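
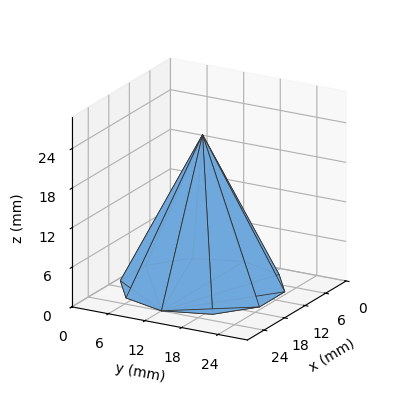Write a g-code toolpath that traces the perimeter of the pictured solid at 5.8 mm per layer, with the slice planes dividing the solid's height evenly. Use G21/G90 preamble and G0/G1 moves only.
Reading the render: the shape is a regular 10-sided pyramid, base circumscribed radius ≈ 12 mm, apex at z ≈ 23 mm (dimensions read to the nearest mm from the axis ticks). For the g-code, the solid's height is divided into equal slices at the stated Δz and each level perimeter traced with G1 moves after a G0 lift.

; perimeter-only toolpath
G21 ; units = mm
G90 ; absolute positioning
G28 ; home
; layer 1
G0 Z5.8
G0 X21.0 Y12.0
G1 X19.3 Y17.3
G1 X14.8 Y20.5
G1 X9.2 Y20.5
G1 X4.7 Y17.3
G1 X3.0 Y12.0
G1 X4.7 Y6.7
G1 X9.2 Y3.5
G1 X14.8 Y3.5
G1 X19.3 Y6.7
G1 X21.0 Y12.0
; layer 2
G0 Z11.5
G0 X18.0 Y12.0
G1 X16.9 Y15.6
G1 X13.8 Y17.7
G1 X10.2 Y17.7
G1 X7.2 Y15.6
G1 X6.0 Y12.0
G1 X7.2 Y8.4
G1 X10.2 Y6.3
G1 X13.8 Y6.3
G1 X16.9 Y8.4
G1 X18.0 Y12.0
; layer 3
G0 Z17.2
G0 X15.0 Y12.0
G1 X14.4 Y13.8
G1 X12.9 Y14.8
G1 X11.1 Y14.8
G1 X9.6 Y13.8
G1 X9.0 Y12.0
G1 X9.6 Y10.2
G1 X11.1 Y9.2
G1 X12.9 Y9.2
G1 X14.4 Y10.2
G1 X15.0 Y12.0
M2 ; end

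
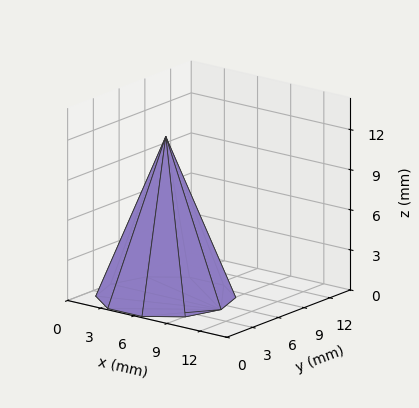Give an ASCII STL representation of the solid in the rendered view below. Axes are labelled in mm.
Reading the render: the shape is a regular 10-sided pyramid, base circumscribed radius ≈ 5 mm, apex at z ≈ 12 mm (dimensions read to the nearest mm from the axis ticks). For the STL, each face is triangulated and given an outward normal.

solid part
  facet normal 0.0000 0.0000 -1.0000
    outer loop
      vertex 6.55 9.76 0.00
      vertex 9.05 7.94 0.00
      vertex 10.00 5.00 0.00
    endloop
  endfacet
  facet normal 0.0000 0.0000 -1.0000
    outer loop
      vertex 3.45 9.76 0.00
      vertex 6.55 9.76 0.00
      vertex 10.00 5.00 0.00
    endloop
  endfacet
  facet normal 0.0000 0.0000 -1.0000
    outer loop
      vertex 0.95 7.94 0.00
      vertex 3.45 9.76 0.00
      vertex 10.00 5.00 0.00
    endloop
  endfacet
  facet normal 0.0000 0.0000 -1.0000
    outer loop
      vertex 0.00 5.00 0.00
      vertex 0.95 7.94 0.00
      vertex 10.00 5.00 0.00
    endloop
  endfacet
  facet normal 0.0000 0.0000 -1.0000
    outer loop
      vertex 0.95 2.06 0.00
      vertex 0.00 5.00 0.00
      vertex 10.00 5.00 0.00
    endloop
  endfacet
  facet normal 0.0000 0.0000 -1.0000
    outer loop
      vertex 3.45 0.24 0.00
      vertex 0.95 2.06 0.00
      vertex 10.00 5.00 0.00
    endloop
  endfacet
  facet normal 0.0000 0.0000 -1.0000
    outer loop
      vertex 6.55 0.24 0.00
      vertex 3.45 0.24 0.00
      vertex 10.00 5.00 0.00
    endloop
  endfacet
  facet normal 0.0000 0.0000 -1.0000
    outer loop
      vertex 9.05 2.06 0.00
      vertex 6.55 0.24 0.00
      vertex 10.00 5.00 0.00
    endloop
  endfacet
  facet normal 0.8846 0.2858 0.3686
    outer loop
      vertex 10.00 5.00 0.00
      vertex 9.05 7.94 0.00
      vertex 5.00 5.00 12.00
    endloop
  endfacet
  facet normal 0.5471 0.7515 0.3688
    outer loop
      vertex 9.05 7.94 0.00
      vertex 6.55 9.76 0.00
      vertex 5.00 5.00 12.00
    endloop
  endfacet
  facet normal 0.0000 0.9295 0.3687
    outer loop
      vertex 6.55 9.76 0.00
      vertex 3.45 9.76 0.00
      vertex 5.00 5.00 12.00
    endloop
  endfacet
  facet normal -0.5471 0.7515 0.3688
    outer loop
      vertex 3.45 9.76 0.00
      vertex 0.95 7.94 0.00
      vertex 5.00 5.00 12.00
    endloop
  endfacet
  facet normal -0.8846 0.2858 0.3686
    outer loop
      vertex 0.95 7.94 0.00
      vertex 0.00 5.00 0.00
      vertex 5.00 5.00 12.00
    endloop
  endfacet
  facet normal -0.8846 -0.2858 0.3686
    outer loop
      vertex 0.00 5.00 0.00
      vertex 0.95 2.06 0.00
      vertex 5.00 5.00 12.00
    endloop
  endfacet
  facet normal -0.5471 -0.7515 0.3688
    outer loop
      vertex 0.95 2.06 0.00
      vertex 3.45 0.24 0.00
      vertex 5.00 5.00 12.00
    endloop
  endfacet
  facet normal 0.0000 -0.9295 0.3687
    outer loop
      vertex 3.45 0.24 0.00
      vertex 6.55 0.24 0.00
      vertex 5.00 5.00 12.00
    endloop
  endfacet
  facet normal 0.5471 -0.7515 0.3688
    outer loop
      vertex 6.55 0.24 0.00
      vertex 9.05 2.06 0.00
      vertex 5.00 5.00 12.00
    endloop
  endfacet
  facet normal 0.8846 -0.2858 0.3686
    outer loop
      vertex 9.05 2.06 0.00
      vertex 10.00 5.00 0.00
      vertex 5.00 5.00 12.00
    endloop
  endfacet
endsolid part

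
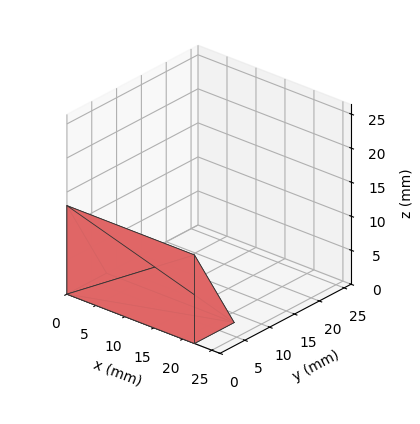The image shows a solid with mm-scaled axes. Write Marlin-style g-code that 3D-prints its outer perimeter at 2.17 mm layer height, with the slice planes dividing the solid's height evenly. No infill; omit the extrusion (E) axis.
Reading the render: the shape is a wedge (ramp): 22 × 8 mm base, rising to 13 mm along the y=0 edge and sloping linearly to z=0 at y=8 (dimensions read to the nearest mm from the axis ticks). For the g-code, the solid's height is divided into equal slices at the stated Δz and each level perimeter traced with G1 moves after a G0 lift.

; perimeter-only toolpath
G21 ; units = mm
G90 ; absolute positioning
G28 ; home
; layer 1
G0 Z2.17
G0 X0.00 Y0.00
G1 X22.00 Y0.00
G1 X22.00 Y6.67
G1 X0.00 Y6.67
G1 X0.00 Y0.00
; layer 2
G0 Z4.33
G0 X0.00 Y0.00
G1 X22.00 Y0.00
G1 X22.00 Y5.33
G1 X0.00 Y5.33
G1 X0.00 Y0.00
; layer 3
G0 Z6.50
G0 X0.00 Y0.00
G1 X22.00 Y0.00
G1 X22.00 Y4.00
G1 X0.00 Y4.00
G1 X0.00 Y0.00
; layer 4
G0 Z8.67
G0 X0.00 Y0.00
G1 X22.00 Y0.00
G1 X22.00 Y2.67
G1 X0.00 Y2.67
G1 X0.00 Y0.00
; layer 5
G0 Z10.83
G0 X0.00 Y0.00
G1 X22.00 Y0.00
G1 X22.00 Y1.33
G1 X0.00 Y1.33
G1 X0.00 Y0.00
M2 ; end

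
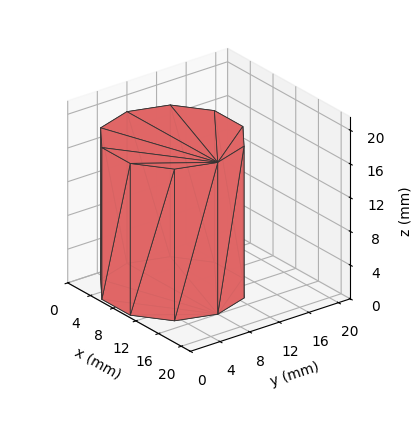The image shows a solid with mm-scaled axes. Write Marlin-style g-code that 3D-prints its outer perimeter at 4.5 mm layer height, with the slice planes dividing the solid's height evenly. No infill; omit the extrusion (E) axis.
Reading the render: the shape is a regular 10-sided prism (a cylinder approximated with 10 flat sides), circumscribed radius ≈ 8 mm, height ≈ 18 mm (dimensions read to the nearest mm from the axis ticks). For the g-code, the solid's height is divided into equal slices at the stated Δz and each level perimeter traced with G1 moves after a G0 lift.

; perimeter-only toolpath
G21 ; units = mm
G90 ; absolute positioning
G28 ; home
; layer 1
G0 Z4.5
G0 X16.0 Y8.0
G1 X14.5 Y12.7
G1 X10.5 Y15.6
G1 X5.5 Y15.6
G1 X1.5 Y12.7
G1 X0.0 Y8.0
G1 X1.5 Y3.3
G1 X5.5 Y0.4
G1 X10.5 Y0.4
G1 X14.5 Y3.3
G1 X16.0 Y8.0
; layer 2
G0 Z9.0
G0 X16.0 Y8.0
G1 X14.5 Y12.7
G1 X10.5 Y15.6
G1 X5.5 Y15.6
G1 X1.5 Y12.7
G1 X0.0 Y8.0
G1 X1.5 Y3.3
G1 X5.5 Y0.4
G1 X10.5 Y0.4
G1 X14.5 Y3.3
G1 X16.0 Y8.0
; layer 3
G0 Z13.5
G0 X16.0 Y8.0
G1 X14.5 Y12.7
G1 X10.5 Y15.6
G1 X5.5 Y15.6
G1 X1.5 Y12.7
G1 X0.0 Y8.0
G1 X1.5 Y3.3
G1 X5.5 Y0.4
G1 X10.5 Y0.4
G1 X14.5 Y3.3
G1 X16.0 Y8.0
; layer 4
G0 Z18.0
G0 X16.0 Y8.0
G1 X14.5 Y12.7
G1 X10.5 Y15.6
G1 X5.5 Y15.6
G1 X1.5 Y12.7
G1 X0.0 Y8.0
G1 X1.5 Y3.3
G1 X5.5 Y0.4
G1 X10.5 Y0.4
G1 X14.5 Y3.3
G1 X16.0 Y8.0
M2 ; end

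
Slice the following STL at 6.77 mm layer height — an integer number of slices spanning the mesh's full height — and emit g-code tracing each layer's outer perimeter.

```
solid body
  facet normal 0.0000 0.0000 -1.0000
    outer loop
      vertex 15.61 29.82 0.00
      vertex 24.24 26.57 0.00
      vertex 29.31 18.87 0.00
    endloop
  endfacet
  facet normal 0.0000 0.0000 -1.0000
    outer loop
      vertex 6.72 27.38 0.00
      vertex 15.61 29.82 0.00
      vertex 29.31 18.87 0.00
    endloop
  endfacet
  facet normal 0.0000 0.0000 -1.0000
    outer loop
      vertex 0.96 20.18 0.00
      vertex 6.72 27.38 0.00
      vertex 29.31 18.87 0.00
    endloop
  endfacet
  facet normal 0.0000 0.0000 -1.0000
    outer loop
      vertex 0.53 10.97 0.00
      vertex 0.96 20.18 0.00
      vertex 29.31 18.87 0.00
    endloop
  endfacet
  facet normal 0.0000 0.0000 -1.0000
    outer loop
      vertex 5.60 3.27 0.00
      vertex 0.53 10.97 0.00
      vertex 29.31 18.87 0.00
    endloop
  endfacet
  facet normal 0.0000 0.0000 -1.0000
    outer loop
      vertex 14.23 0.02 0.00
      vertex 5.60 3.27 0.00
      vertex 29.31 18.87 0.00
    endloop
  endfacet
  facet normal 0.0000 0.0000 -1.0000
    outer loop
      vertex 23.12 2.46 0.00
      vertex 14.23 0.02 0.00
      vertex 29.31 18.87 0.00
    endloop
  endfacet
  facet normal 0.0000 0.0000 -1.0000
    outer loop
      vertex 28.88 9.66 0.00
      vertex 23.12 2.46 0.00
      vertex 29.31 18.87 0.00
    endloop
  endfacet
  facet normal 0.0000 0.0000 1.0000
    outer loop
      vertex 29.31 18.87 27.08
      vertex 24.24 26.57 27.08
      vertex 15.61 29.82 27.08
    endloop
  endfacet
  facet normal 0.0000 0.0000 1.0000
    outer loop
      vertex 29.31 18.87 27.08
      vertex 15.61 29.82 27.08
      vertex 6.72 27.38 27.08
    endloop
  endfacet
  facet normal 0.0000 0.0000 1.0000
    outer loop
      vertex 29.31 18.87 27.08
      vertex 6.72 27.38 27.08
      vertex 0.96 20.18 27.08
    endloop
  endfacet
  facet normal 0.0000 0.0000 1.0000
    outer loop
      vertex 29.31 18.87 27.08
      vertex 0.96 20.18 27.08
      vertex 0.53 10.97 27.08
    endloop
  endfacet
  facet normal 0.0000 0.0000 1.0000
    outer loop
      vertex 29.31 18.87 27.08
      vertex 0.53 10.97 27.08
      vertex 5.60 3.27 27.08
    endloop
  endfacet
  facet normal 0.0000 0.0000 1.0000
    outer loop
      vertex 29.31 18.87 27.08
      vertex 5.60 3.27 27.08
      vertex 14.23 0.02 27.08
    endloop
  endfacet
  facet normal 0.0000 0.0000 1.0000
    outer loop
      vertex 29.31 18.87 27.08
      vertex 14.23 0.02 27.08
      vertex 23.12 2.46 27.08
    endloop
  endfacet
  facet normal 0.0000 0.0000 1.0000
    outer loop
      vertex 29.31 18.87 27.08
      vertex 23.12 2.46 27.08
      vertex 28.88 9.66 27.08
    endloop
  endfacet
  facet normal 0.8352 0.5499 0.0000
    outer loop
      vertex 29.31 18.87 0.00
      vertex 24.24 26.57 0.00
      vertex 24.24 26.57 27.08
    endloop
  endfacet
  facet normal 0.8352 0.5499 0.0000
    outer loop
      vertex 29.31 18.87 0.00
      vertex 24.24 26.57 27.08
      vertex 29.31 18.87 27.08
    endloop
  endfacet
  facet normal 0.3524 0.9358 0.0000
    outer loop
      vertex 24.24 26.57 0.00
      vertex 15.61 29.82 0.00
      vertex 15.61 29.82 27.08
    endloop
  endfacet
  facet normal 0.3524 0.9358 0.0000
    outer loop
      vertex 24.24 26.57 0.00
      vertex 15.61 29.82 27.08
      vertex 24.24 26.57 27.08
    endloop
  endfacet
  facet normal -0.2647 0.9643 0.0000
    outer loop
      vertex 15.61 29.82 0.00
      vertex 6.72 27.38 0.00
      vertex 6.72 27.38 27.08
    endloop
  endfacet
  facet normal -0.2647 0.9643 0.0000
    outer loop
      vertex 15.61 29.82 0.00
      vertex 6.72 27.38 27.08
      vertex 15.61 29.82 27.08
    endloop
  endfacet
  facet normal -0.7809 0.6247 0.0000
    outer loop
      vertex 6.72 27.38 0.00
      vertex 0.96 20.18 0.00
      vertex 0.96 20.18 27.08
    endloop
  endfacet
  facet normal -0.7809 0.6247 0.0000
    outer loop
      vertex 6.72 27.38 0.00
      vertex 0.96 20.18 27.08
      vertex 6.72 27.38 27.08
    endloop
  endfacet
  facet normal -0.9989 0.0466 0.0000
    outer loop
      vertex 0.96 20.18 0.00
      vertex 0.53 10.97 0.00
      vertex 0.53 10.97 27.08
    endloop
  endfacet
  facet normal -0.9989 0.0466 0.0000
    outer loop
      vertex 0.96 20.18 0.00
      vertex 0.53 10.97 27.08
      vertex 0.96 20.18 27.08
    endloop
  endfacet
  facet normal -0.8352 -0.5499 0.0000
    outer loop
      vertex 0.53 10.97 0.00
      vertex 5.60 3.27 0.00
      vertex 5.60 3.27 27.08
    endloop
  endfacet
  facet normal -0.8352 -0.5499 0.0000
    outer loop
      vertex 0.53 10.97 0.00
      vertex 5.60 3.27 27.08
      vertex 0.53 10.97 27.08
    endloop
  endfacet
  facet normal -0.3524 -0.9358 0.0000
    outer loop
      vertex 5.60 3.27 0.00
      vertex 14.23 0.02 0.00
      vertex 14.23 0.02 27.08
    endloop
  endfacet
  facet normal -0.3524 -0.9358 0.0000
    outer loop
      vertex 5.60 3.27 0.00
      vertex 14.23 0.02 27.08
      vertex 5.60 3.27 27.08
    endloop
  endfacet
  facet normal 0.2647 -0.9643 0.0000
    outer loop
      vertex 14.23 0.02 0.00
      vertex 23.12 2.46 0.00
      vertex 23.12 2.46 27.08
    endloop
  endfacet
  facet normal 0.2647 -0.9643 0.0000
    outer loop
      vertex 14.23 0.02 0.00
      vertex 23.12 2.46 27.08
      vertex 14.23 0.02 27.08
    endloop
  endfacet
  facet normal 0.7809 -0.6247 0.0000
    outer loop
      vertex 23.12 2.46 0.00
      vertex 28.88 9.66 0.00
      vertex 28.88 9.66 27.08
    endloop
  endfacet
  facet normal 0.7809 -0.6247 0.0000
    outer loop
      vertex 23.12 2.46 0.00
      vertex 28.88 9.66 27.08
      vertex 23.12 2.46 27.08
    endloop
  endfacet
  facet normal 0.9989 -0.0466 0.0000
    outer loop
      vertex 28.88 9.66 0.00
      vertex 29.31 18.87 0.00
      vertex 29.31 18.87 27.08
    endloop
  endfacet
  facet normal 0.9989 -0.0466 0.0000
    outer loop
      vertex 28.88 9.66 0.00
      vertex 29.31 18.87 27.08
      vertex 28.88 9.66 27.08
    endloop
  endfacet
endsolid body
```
; perimeter-only toolpath
G21 ; units = mm
G90 ; absolute positioning
G28 ; home
; layer 1
G0 Z6.77
G0 X29.31 Y18.87
G1 X24.24 Y26.57
G1 X15.61 Y29.82
G1 X6.72 Y27.38
G1 X0.96 Y20.18
G1 X0.53 Y10.97
G1 X5.60 Y3.27
G1 X14.23 Y0.02
G1 X23.12 Y2.46
G1 X28.88 Y9.66
G1 X29.31 Y18.87
; layer 2
G0 Z13.54
G0 X29.31 Y18.87
G1 X24.24 Y26.57
G1 X15.61 Y29.82
G1 X6.72 Y27.38
G1 X0.96 Y20.18
G1 X0.53 Y10.97
G1 X5.60 Y3.27
G1 X14.23 Y0.02
G1 X23.12 Y2.46
G1 X28.88 Y9.66
G1 X29.31 Y18.87
; layer 3
G0 Z20.31
G0 X29.31 Y18.87
G1 X24.24 Y26.57
G1 X15.61 Y29.82
G1 X6.72 Y27.38
G1 X0.96 Y20.18
G1 X0.53 Y10.97
G1 X5.60 Y3.27
G1 X14.23 Y0.02
G1 X23.12 Y2.46
G1 X28.88 Y9.66
G1 X29.31 Y18.87
; layer 4
G0 Z27.08
G0 X29.31 Y18.87
G1 X24.24 Y26.57
G1 X15.61 Y29.82
G1 X6.72 Y27.38
G1 X0.96 Y20.18
G1 X0.53 Y10.97
G1 X5.60 Y3.27
G1 X14.23 Y0.02
G1 X23.12 Y2.46
G1 X28.88 Y9.66
G1 X29.31 Y18.87
M2 ; end

The solid is a regular 10-sided prism (a cylinder approximated with 10 flat sides), circumscribed radius ≈ 14.9 mm, height ≈ 27.1 mm. Slicing at Δz = 6.77 mm — 4 equal slices spanning the solid's height, so layer i sits at z = i·h/4 — gives 4 non-empty perimeters. Each is a 10-segment closed polygon; G0 lifts to the layer z and rapids to the start vertex, then G1 traces the edges.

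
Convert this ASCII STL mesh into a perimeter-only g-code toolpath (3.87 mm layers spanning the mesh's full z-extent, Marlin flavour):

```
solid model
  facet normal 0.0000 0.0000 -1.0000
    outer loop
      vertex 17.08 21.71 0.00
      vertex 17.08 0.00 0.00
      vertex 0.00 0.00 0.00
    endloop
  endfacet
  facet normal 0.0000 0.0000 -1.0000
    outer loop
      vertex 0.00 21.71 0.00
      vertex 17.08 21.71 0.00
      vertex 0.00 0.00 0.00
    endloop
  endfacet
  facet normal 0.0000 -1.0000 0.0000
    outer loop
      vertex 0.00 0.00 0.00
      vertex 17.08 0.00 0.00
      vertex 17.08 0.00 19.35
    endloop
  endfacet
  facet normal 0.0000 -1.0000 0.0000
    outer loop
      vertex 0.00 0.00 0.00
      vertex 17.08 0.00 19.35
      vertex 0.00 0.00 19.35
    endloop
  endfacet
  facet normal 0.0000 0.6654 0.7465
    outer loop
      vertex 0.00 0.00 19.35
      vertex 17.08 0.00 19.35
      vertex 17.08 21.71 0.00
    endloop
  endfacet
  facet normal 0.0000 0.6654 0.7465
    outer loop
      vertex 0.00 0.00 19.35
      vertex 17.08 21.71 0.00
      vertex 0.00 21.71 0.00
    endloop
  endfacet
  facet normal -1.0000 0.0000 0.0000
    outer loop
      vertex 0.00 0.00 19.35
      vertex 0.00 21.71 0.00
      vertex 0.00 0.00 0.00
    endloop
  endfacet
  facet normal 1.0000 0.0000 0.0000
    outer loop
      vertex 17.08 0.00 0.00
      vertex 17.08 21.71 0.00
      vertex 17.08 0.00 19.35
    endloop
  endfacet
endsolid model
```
; perimeter-only toolpath
G21 ; units = mm
G90 ; absolute positioning
G28 ; home
; layer 1
G0 Z3.87
G0 X0.00 Y0.00
G1 X17.08 Y0.00
G1 X17.08 Y17.37
G1 X0.00 Y17.37
G1 X0.00 Y0.00
; layer 2
G0 Z7.74
G0 X0.00 Y0.00
G1 X17.08 Y0.00
G1 X17.08 Y13.03
G1 X0.00 Y13.03
G1 X0.00 Y0.00
; layer 3
G0 Z11.61
G0 X0.00 Y0.00
G1 X17.08 Y0.00
G1 X17.08 Y8.68
G1 X0.00 Y8.68
G1 X0.00 Y0.00
; layer 4
G0 Z15.48
G0 X0.00 Y0.00
G1 X17.08 Y0.00
G1 X17.08 Y4.34
G1 X0.00 Y4.34
G1 X0.00 Y0.00
M2 ; end

The solid is a wedge (ramp): 17.1 × 21.7 mm base, rising to 19.4 mm along the y=0 edge and sloping linearly to z=0 at y=21.7. Slicing at Δz = 3.87 mm — 5 equal slices spanning the solid's height, so layer i sits at z = i·h/5 — gives 4 non-empty perimeters. Each is a 4-segment closed polygon; G0 lifts to the layer z and rapids to the start vertex, then G1 traces the edges. The cross-section shrinks linearly with z (the slice at the apex is degenerate and omitted).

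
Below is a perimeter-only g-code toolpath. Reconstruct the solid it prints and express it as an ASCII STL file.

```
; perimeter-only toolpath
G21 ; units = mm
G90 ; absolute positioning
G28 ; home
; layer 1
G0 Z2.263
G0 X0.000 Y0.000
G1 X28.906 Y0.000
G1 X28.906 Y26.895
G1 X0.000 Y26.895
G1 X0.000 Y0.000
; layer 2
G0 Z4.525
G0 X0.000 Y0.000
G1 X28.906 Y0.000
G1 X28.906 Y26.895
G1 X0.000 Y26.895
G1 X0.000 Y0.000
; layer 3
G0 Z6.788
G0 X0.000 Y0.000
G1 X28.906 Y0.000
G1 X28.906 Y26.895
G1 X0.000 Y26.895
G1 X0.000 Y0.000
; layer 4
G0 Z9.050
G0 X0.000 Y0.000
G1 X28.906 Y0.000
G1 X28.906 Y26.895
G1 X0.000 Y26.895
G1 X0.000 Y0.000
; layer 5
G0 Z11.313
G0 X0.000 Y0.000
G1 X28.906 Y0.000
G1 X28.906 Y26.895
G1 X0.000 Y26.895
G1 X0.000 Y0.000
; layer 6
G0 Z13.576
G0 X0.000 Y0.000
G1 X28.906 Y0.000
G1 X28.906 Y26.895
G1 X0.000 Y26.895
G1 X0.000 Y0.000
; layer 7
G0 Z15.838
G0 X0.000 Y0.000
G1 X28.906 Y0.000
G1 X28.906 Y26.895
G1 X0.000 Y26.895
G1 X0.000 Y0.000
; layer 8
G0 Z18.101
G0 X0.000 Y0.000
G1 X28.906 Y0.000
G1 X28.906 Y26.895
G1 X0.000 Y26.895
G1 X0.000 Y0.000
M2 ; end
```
solid part
  facet normal 0.0000 0.0000 -1.0000
    outer loop
      vertex 28.906 26.895 0.000
      vertex 28.906 0.000 0.000
      vertex 0.000 0.000 0.000
    endloop
  endfacet
  facet normal 0.0000 0.0000 -1.0000
    outer loop
      vertex 0.000 26.895 0.000
      vertex 28.906 26.895 0.000
      vertex 0.000 0.000 0.000
    endloop
  endfacet
  facet normal 0.0000 0.0000 1.0000
    outer loop
      vertex 0.000 0.000 18.101
      vertex 28.906 0.000 18.101
      vertex 28.906 26.895 18.101
    endloop
  endfacet
  facet normal 0.0000 0.0000 1.0000
    outer loop
      vertex 0.000 0.000 18.101
      vertex 28.906 26.895 18.101
      vertex 0.000 26.895 18.101
    endloop
  endfacet
  facet normal 0.0000 -1.0000 0.0000
    outer loop
      vertex 0.000 0.000 0.000
      vertex 28.906 0.000 0.000
      vertex 28.906 0.000 18.101
    endloop
  endfacet
  facet normal 0.0000 -1.0000 0.0000
    outer loop
      vertex 0.000 0.000 0.000
      vertex 28.906 0.000 18.101
      vertex 0.000 0.000 18.101
    endloop
  endfacet
  facet normal 0.0000 1.0000 0.0000
    outer loop
      vertex 28.906 26.895 18.101
      vertex 28.906 26.895 0.000
      vertex 0.000 26.895 0.000
    endloop
  endfacet
  facet normal 0.0000 1.0000 0.0000
    outer loop
      vertex 0.000 26.895 18.101
      vertex 28.906 26.895 18.101
      vertex 0.000 26.895 0.000
    endloop
  endfacet
  facet normal -1.0000 0.0000 0.0000
    outer loop
      vertex 0.000 26.895 18.101
      vertex 0.000 26.895 0.000
      vertex 0.000 0.000 0.000
    endloop
  endfacet
  facet normal -1.0000 0.0000 0.0000
    outer loop
      vertex 0.000 0.000 18.101
      vertex 0.000 26.895 18.101
      vertex 0.000 0.000 0.000
    endloop
  endfacet
  facet normal 1.0000 0.0000 0.0000
    outer loop
      vertex 28.906 0.000 0.000
      vertex 28.906 26.895 0.000
      vertex 28.906 26.895 18.101
    endloop
  endfacet
  facet normal 1.0000 0.0000 0.0000
    outer loop
      vertex 28.906 0.000 0.000
      vertex 28.906 26.895 18.101
      vertex 28.906 0.000 18.101
    endloop
  endfacet
endsolid part

The G0 Z moves step by Δz≈2.263 mm. Every layer's G1 loop is the same polygon, so the solid is a straight extrusion of it from z=0 to z≈18.1. Closing with flat bottom and top caps and triangulating gives 12 facets — a rectangular box, roughly 28.9 × 26.9 mm footprint and 18.1 mm tall.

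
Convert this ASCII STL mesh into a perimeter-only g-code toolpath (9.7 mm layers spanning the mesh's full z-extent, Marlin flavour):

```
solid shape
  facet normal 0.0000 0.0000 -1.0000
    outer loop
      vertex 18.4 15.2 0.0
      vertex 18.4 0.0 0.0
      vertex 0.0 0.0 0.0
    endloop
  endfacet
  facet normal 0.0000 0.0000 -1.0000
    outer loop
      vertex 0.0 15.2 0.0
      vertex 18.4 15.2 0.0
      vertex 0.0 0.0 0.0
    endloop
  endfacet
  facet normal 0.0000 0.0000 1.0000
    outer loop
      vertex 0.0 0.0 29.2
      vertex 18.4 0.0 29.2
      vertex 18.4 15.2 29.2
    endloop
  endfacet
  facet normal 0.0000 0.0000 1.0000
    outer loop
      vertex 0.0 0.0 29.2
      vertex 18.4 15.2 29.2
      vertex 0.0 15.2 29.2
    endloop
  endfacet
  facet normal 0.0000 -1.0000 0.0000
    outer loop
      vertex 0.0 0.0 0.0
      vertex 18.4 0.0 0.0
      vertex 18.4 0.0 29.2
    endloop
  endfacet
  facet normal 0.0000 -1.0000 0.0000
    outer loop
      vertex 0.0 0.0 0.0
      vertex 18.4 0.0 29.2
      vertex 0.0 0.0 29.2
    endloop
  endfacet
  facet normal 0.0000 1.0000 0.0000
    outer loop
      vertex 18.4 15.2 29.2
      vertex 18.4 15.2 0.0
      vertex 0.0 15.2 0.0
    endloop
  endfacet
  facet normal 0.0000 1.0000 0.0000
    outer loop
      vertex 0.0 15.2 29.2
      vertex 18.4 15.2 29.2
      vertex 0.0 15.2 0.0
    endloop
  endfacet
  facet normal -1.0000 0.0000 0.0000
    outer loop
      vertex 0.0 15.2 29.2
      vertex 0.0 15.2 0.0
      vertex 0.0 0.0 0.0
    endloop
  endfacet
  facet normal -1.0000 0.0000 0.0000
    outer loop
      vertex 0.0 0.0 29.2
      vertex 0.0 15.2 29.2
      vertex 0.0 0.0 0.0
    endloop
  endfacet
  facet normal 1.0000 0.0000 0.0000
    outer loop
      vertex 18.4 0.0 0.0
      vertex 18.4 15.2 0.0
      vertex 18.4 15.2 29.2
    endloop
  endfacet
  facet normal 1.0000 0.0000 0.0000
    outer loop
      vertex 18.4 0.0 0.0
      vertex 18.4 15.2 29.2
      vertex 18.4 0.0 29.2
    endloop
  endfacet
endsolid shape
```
; perimeter-only toolpath
G21 ; units = mm
G90 ; absolute positioning
G28 ; home
; layer 1
G0 Z9.7
G0 X0.0 Y0.0
G1 X18.4 Y0.0
G1 X18.4 Y15.2
G1 X0.0 Y15.2
G1 X0.0 Y0.0
; layer 2
G0 Z19.5
G0 X0.0 Y0.0
G1 X18.4 Y0.0
G1 X18.4 Y15.2
G1 X0.0 Y15.2
G1 X0.0 Y0.0
; layer 3
G0 Z29.2
G0 X0.0 Y0.0
G1 X18.4 Y0.0
G1 X18.4 Y15.2
G1 X0.0 Y15.2
G1 X0.0 Y0.0
M2 ; end

The solid is a rectangular box, roughly 18.4 × 15.2 mm footprint and 29.2 mm tall. Slicing at Δz = 9.7 mm — 3 equal slices spanning the solid's height, so layer i sits at z = i·h/3 — gives 3 non-empty perimeters. Each is a 4-segment closed polygon; G0 lifts to the layer z and rapids to the start vertex, then G1 traces the edges.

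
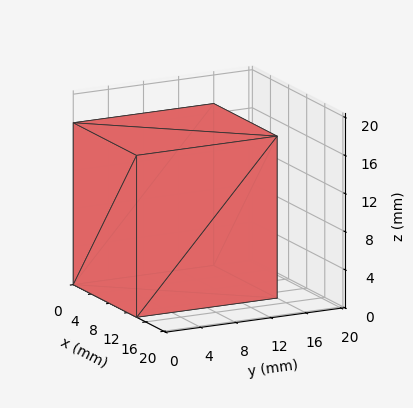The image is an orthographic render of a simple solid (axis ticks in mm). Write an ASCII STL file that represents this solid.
Reading the render: the shape is a rectangular box, roughly 14 × 16 mm footprint and 17 mm tall (dimensions read to the nearest mm from the axis ticks). For the STL, each face is triangulated and given an outward normal.

solid part
  facet normal 0.0000 0.0000 -1.0000
    outer loop
      vertex 14.00 16.00 0.00
      vertex 14.00 0.00 0.00
      vertex 0.00 0.00 0.00
    endloop
  endfacet
  facet normal 0.0000 0.0000 -1.0000
    outer loop
      vertex 0.00 16.00 0.00
      vertex 14.00 16.00 0.00
      vertex 0.00 0.00 0.00
    endloop
  endfacet
  facet normal 0.0000 0.0000 1.0000
    outer loop
      vertex 0.00 0.00 17.00
      vertex 14.00 0.00 17.00
      vertex 14.00 16.00 17.00
    endloop
  endfacet
  facet normal 0.0000 0.0000 1.0000
    outer loop
      vertex 0.00 0.00 17.00
      vertex 14.00 16.00 17.00
      vertex 0.00 16.00 17.00
    endloop
  endfacet
  facet normal 0.0000 -1.0000 0.0000
    outer loop
      vertex 0.00 0.00 0.00
      vertex 14.00 0.00 0.00
      vertex 14.00 0.00 17.00
    endloop
  endfacet
  facet normal 0.0000 -1.0000 0.0000
    outer loop
      vertex 0.00 0.00 0.00
      vertex 14.00 0.00 17.00
      vertex 0.00 0.00 17.00
    endloop
  endfacet
  facet normal 0.0000 1.0000 0.0000
    outer loop
      vertex 14.00 16.00 17.00
      vertex 14.00 16.00 0.00
      vertex 0.00 16.00 0.00
    endloop
  endfacet
  facet normal 0.0000 1.0000 0.0000
    outer loop
      vertex 0.00 16.00 17.00
      vertex 14.00 16.00 17.00
      vertex 0.00 16.00 0.00
    endloop
  endfacet
  facet normal -1.0000 0.0000 0.0000
    outer loop
      vertex 0.00 16.00 17.00
      vertex 0.00 16.00 0.00
      vertex 0.00 0.00 0.00
    endloop
  endfacet
  facet normal -1.0000 0.0000 0.0000
    outer loop
      vertex 0.00 0.00 17.00
      vertex 0.00 16.00 17.00
      vertex 0.00 0.00 0.00
    endloop
  endfacet
  facet normal 1.0000 0.0000 0.0000
    outer loop
      vertex 14.00 0.00 0.00
      vertex 14.00 16.00 0.00
      vertex 14.00 16.00 17.00
    endloop
  endfacet
  facet normal 1.0000 0.0000 0.0000
    outer loop
      vertex 14.00 0.00 0.00
      vertex 14.00 16.00 17.00
      vertex 14.00 0.00 17.00
    endloop
  endfacet
endsolid part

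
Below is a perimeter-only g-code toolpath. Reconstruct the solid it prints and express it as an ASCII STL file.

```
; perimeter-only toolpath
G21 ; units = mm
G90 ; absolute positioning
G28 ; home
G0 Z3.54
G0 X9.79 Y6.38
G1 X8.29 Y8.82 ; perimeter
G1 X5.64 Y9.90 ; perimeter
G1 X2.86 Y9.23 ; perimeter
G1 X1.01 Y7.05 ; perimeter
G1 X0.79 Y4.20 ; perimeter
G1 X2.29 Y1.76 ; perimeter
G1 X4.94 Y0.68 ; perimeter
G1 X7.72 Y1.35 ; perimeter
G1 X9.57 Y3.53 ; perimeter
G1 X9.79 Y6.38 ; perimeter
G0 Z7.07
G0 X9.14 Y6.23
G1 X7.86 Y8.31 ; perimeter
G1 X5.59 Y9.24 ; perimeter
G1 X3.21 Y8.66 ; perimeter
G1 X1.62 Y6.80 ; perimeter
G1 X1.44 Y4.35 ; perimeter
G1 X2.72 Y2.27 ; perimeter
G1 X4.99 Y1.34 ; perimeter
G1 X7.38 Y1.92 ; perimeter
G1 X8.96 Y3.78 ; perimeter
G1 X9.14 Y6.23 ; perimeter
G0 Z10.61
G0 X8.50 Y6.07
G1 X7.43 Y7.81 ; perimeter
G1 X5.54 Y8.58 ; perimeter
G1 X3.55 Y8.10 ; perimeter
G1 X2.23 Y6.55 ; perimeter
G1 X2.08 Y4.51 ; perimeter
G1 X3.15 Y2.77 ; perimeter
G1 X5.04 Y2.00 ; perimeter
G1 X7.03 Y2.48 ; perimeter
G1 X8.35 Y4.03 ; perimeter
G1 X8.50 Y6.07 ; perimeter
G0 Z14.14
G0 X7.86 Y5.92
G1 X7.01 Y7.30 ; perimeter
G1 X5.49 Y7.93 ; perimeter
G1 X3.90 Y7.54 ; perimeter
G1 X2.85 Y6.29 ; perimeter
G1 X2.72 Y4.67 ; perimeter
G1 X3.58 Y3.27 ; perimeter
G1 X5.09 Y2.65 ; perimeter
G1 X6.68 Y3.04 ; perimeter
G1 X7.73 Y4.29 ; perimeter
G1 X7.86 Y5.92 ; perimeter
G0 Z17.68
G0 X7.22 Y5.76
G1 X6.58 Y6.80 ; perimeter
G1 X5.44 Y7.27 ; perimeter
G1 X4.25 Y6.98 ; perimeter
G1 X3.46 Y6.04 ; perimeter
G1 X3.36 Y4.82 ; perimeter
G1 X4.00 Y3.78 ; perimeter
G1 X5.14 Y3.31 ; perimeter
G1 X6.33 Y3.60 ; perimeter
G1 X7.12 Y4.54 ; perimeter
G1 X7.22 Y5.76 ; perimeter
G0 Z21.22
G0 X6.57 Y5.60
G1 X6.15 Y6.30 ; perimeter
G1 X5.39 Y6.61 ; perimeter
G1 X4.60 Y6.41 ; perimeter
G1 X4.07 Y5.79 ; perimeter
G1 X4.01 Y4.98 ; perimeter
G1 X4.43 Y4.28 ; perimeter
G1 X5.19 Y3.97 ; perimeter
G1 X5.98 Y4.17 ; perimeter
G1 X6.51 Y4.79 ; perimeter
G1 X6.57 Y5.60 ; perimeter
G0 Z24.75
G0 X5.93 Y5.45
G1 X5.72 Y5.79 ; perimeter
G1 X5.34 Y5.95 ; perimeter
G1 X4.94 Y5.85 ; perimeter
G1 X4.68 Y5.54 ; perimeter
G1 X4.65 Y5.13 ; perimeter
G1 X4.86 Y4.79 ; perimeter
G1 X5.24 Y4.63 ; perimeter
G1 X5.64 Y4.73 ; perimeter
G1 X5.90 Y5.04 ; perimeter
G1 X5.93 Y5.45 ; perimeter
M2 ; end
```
solid part
  facet normal 0.0000 0.0000 -1.0000
    outer loop
      vertex 5.69 10.56 0.00
      vertex 8.72 9.32 0.00
      vertex 10.43 6.54 0.00
    endloop
  endfacet
  facet normal 0.0000 0.0000 -1.0000
    outer loop
      vertex 2.51 9.79 0.00
      vertex 5.69 10.56 0.00
      vertex 10.43 6.54 0.00
    endloop
  endfacet
  facet normal 0.0000 0.0000 -1.0000
    outer loop
      vertex 0.40 7.30 0.00
      vertex 2.51 9.79 0.00
      vertex 10.43 6.54 0.00
    endloop
  endfacet
  facet normal 0.0000 0.0000 -1.0000
    outer loop
      vertex 0.15 4.04 0.00
      vertex 0.40 7.30 0.00
      vertex 10.43 6.54 0.00
    endloop
  endfacet
  facet normal 0.0000 0.0000 -1.0000
    outer loop
      vertex 1.86 1.26 0.00
      vertex 0.15 4.04 0.00
      vertex 10.43 6.54 0.00
    endloop
  endfacet
  facet normal 0.0000 0.0000 -1.0000
    outer loop
      vertex 4.89 0.02 0.00
      vertex 1.86 1.26 0.00
      vertex 10.43 6.54 0.00
    endloop
  endfacet
  facet normal 0.0000 0.0000 -1.0000
    outer loop
      vertex 8.07 0.79 0.00
      vertex 4.89 0.02 0.00
      vertex 10.43 6.54 0.00
    endloop
  endfacet
  facet normal 0.0000 0.0000 -1.0000
    outer loop
      vertex 10.18 3.28 0.00
      vertex 8.07 0.79 0.00
      vertex 10.43 6.54 0.00
    endloop
  endfacet
  facet normal 0.8386 0.5158 0.1752
    outer loop
      vertex 10.43 6.54 0.00
      vertex 8.72 9.32 0.00
      vertex 5.29 5.29 28.29
    endloop
  endfacet
  facet normal 0.3729 0.9112 0.1750
    outer loop
      vertex 8.72 9.32 0.00
      vertex 5.69 10.56 0.00
      vertex 5.29 5.29 28.29
    endloop
  endfacet
  facet normal -0.2317 0.9569 0.1750
    outer loop
      vertex 5.69 10.56 0.00
      vertex 2.51 9.79 0.00
      vertex 5.29 5.29 28.29
    endloop
  endfacet
  facet normal -0.7511 0.6365 0.1751
    outer loop
      vertex 2.51 9.79 0.00
      vertex 0.40 7.30 0.00
      vertex 5.29 5.29 28.29
    endloop
  endfacet
  facet normal -0.9817 0.0753 0.1750
    outer loop
      vertex 0.40 7.30 0.00
      vertex 0.15 4.04 0.00
      vertex 5.29 5.29 28.29
    endloop
  endfacet
  facet normal -0.8386 -0.5158 0.1752
    outer loop
      vertex 0.15 4.04 0.00
      vertex 1.86 1.26 0.00
      vertex 5.29 5.29 28.29
    endloop
  endfacet
  facet normal -0.3729 -0.9112 0.1750
    outer loop
      vertex 1.86 1.26 0.00
      vertex 4.89 0.02 0.00
      vertex 5.29 5.29 28.29
    endloop
  endfacet
  facet normal 0.2317 -0.9569 0.1750
    outer loop
      vertex 4.89 0.02 0.00
      vertex 8.07 0.79 0.00
      vertex 5.29 5.29 28.29
    endloop
  endfacet
  facet normal 0.7511 -0.6365 0.1751
    outer loop
      vertex 8.07 0.79 0.00
      vertex 10.18 3.28 0.00
      vertex 5.29 5.29 28.29
    endloop
  endfacet
  facet normal 0.9817 -0.0753 0.1750
    outer loop
      vertex 10.18 3.28 0.00
      vertex 10.43 6.54 0.00
      vertex 5.29 5.29 28.29
    endloop
  endfacet
endsolid part

The G0 Z moves step by Δz≈3.54 mm. The G1 loops shrink linearly with z, so the solid tapers from its base footprint up to z≈28.3. Closing with a flat bottom cap and the tapered top and triangulating gives 18 facets — a regular 10-sided pyramid, base circumscribed radius ≈ 5.29 mm, apex at z ≈ 28.3 mm.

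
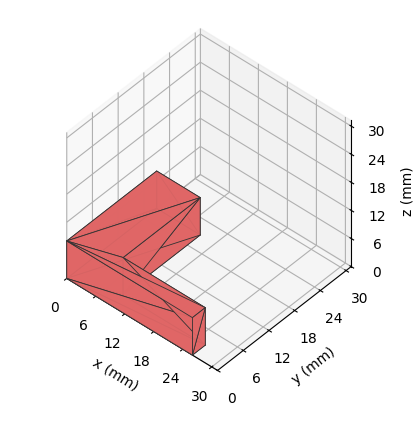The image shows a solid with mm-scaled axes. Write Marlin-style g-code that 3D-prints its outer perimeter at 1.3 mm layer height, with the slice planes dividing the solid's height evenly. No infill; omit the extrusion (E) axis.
Reading the render: the shape is an L-shaped prism: outer 26 × 21 mm, arm thicknesses ≈ 3 mm (horizontal) and 9 mm (vertical), extruded 8 mm in z (dimensions read to the nearest mm from the axis ticks). For the g-code, the solid's height is divided into equal slices at the stated Δz and each level perimeter traced with G1 moves after a G0 lift.

; perimeter-only toolpath
G21 ; units = mm
G90 ; absolute positioning
G28 ; home
; layer 1
G0 Z1.3
G0 X0.0 Y0.0
G1 X26.0 Y0.0
G1 X26.0 Y3.0
G1 X9.0 Y3.0
G1 X9.0 Y21.0
G1 X0.0 Y21.0
G1 X0.0 Y0.0
; layer 2
G0 Z2.7
G0 X0.0 Y0.0
G1 X26.0 Y0.0
G1 X26.0 Y3.0
G1 X9.0 Y3.0
G1 X9.0 Y21.0
G1 X0.0 Y21.0
G1 X0.0 Y0.0
; layer 3
G0 Z4.0
G0 X0.0 Y0.0
G1 X26.0 Y0.0
G1 X26.0 Y3.0
G1 X9.0 Y3.0
G1 X9.0 Y21.0
G1 X0.0 Y21.0
G1 X0.0 Y0.0
; layer 4
G0 Z5.3
G0 X0.0 Y0.0
G1 X26.0 Y0.0
G1 X26.0 Y3.0
G1 X9.0 Y3.0
G1 X9.0 Y21.0
G1 X0.0 Y21.0
G1 X0.0 Y0.0
; layer 5
G0 Z6.7
G0 X0.0 Y0.0
G1 X26.0 Y0.0
G1 X26.0 Y3.0
G1 X9.0 Y3.0
G1 X9.0 Y21.0
G1 X0.0 Y21.0
G1 X0.0 Y0.0
; layer 6
G0 Z8.0
G0 X0.0 Y0.0
G1 X26.0 Y0.0
G1 X26.0 Y3.0
G1 X9.0 Y3.0
G1 X9.0 Y21.0
G1 X0.0 Y21.0
G1 X0.0 Y0.0
M2 ; end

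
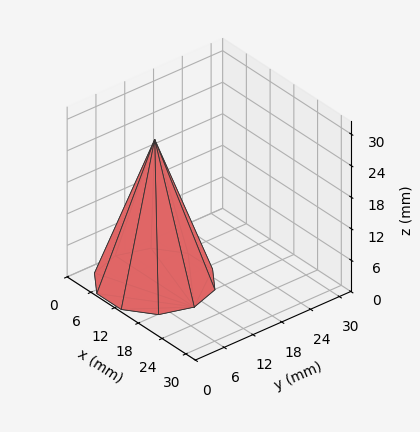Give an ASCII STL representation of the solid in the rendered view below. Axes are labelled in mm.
Reading the render: the shape is a regular 10-sided pyramid, base circumscribed radius ≈ 10 mm, apex at z ≈ 27 mm (dimensions read to the nearest mm from the axis ticks). For the STL, each face is triangulated and given an outward normal.

solid part
  facet normal 0.0000 0.0000 -1.0000
    outer loop
      vertex 13.090 19.511 0.000
      vertex 18.090 15.878 0.000
      vertex 20.000 10.000 0.000
    endloop
  endfacet
  facet normal 0.0000 0.0000 -1.0000
    outer loop
      vertex 6.910 19.511 0.000
      vertex 13.090 19.511 0.000
      vertex 20.000 10.000 0.000
    endloop
  endfacet
  facet normal 0.0000 0.0000 -1.0000
    outer loop
      vertex 1.910 15.878 0.000
      vertex 6.910 19.511 0.000
      vertex 20.000 10.000 0.000
    endloop
  endfacet
  facet normal 0.0000 0.0000 -1.0000
    outer loop
      vertex 0.000 10.000 0.000
      vertex 1.910 15.878 0.000
      vertex 20.000 10.000 0.000
    endloop
  endfacet
  facet normal 0.0000 0.0000 -1.0000
    outer loop
      vertex 1.910 4.122 0.000
      vertex 0.000 10.000 0.000
      vertex 20.000 10.000 0.000
    endloop
  endfacet
  facet normal 0.0000 0.0000 -1.0000
    outer loop
      vertex 6.910 0.489 0.000
      vertex 1.910 4.122 0.000
      vertex 20.000 10.000 0.000
    endloop
  endfacet
  facet normal 0.0000 0.0000 -1.0000
    outer loop
      vertex 13.090 0.489 0.000
      vertex 6.910 0.489 0.000
      vertex 20.000 10.000 0.000
    endloop
  endfacet
  facet normal 0.0000 0.0000 -1.0000
    outer loop
      vertex 18.090 4.122 0.000
      vertex 13.090 0.489 0.000
      vertex 20.000 10.000 0.000
    endloop
  endfacet
  facet normal 0.8970 0.2915 0.3322
    outer loop
      vertex 20.000 10.000 0.000
      vertex 18.090 15.878 0.000
      vertex 10.000 10.000 27.000
    endloop
  endfacet
  facet normal 0.5544 0.7630 0.3322
    outer loop
      vertex 18.090 15.878 0.000
      vertex 13.090 19.511 0.000
      vertex 10.000 10.000 27.000
    endloop
  endfacet
  facet normal 0.0000 0.9432 0.3322
    outer loop
      vertex 13.090 19.511 0.000
      vertex 6.910 19.511 0.000
      vertex 10.000 10.000 27.000
    endloop
  endfacet
  facet normal -0.5544 0.7630 0.3322
    outer loop
      vertex 6.910 19.511 0.000
      vertex 1.910 15.878 0.000
      vertex 10.000 10.000 27.000
    endloop
  endfacet
  facet normal -0.8970 0.2915 0.3322
    outer loop
      vertex 1.910 15.878 0.000
      vertex 0.000 10.000 0.000
      vertex 10.000 10.000 27.000
    endloop
  endfacet
  facet normal -0.8970 -0.2915 0.3322
    outer loop
      vertex 0.000 10.000 0.000
      vertex 1.910 4.122 0.000
      vertex 10.000 10.000 27.000
    endloop
  endfacet
  facet normal -0.5544 -0.7630 0.3322
    outer loop
      vertex 1.910 4.122 0.000
      vertex 6.910 0.489 0.000
      vertex 10.000 10.000 27.000
    endloop
  endfacet
  facet normal 0.0000 -0.9432 0.3322
    outer loop
      vertex 6.910 0.489 0.000
      vertex 13.090 0.489 0.000
      vertex 10.000 10.000 27.000
    endloop
  endfacet
  facet normal 0.5544 -0.7630 0.3322
    outer loop
      vertex 13.090 0.489 0.000
      vertex 18.090 4.122 0.000
      vertex 10.000 10.000 27.000
    endloop
  endfacet
  facet normal 0.8970 -0.2915 0.3322
    outer loop
      vertex 18.090 4.122 0.000
      vertex 20.000 10.000 0.000
      vertex 10.000 10.000 27.000
    endloop
  endfacet
endsolid part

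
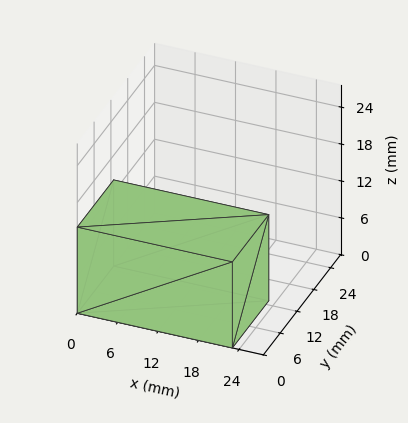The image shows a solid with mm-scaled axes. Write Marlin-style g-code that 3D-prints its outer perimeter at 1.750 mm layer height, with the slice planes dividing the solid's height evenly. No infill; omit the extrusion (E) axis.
Reading the render: the shape is a rectangular box, roughly 23 × 13 mm footprint and 14 mm tall (dimensions read to the nearest mm from the axis ticks). For the g-code, the solid's height is divided into equal slices at the stated Δz and each level perimeter traced with G1 moves after a G0 lift.

; perimeter-only toolpath
G21 ; units = mm
G90 ; absolute positioning
G28 ; home
; layer 1
G0 Z1.750
G0 X0.000 Y0.000
G1 X23.000 Y0.000
G1 X23.000 Y13.000
G1 X0.000 Y13.000
G1 X0.000 Y0.000
; layer 2
G0 Z3.500
G0 X0.000 Y0.000
G1 X23.000 Y0.000
G1 X23.000 Y13.000
G1 X0.000 Y13.000
G1 X0.000 Y0.000
; layer 3
G0 Z5.250
G0 X0.000 Y0.000
G1 X23.000 Y0.000
G1 X23.000 Y13.000
G1 X0.000 Y13.000
G1 X0.000 Y0.000
; layer 4
G0 Z7.000
G0 X0.000 Y0.000
G1 X23.000 Y0.000
G1 X23.000 Y13.000
G1 X0.000 Y13.000
G1 X0.000 Y0.000
; layer 5
G0 Z8.750
G0 X0.000 Y0.000
G1 X23.000 Y0.000
G1 X23.000 Y13.000
G1 X0.000 Y13.000
G1 X0.000 Y0.000
; layer 6
G0 Z10.500
G0 X0.000 Y0.000
G1 X23.000 Y0.000
G1 X23.000 Y13.000
G1 X0.000 Y13.000
G1 X0.000 Y0.000
; layer 7
G0 Z12.250
G0 X0.000 Y0.000
G1 X23.000 Y0.000
G1 X23.000 Y13.000
G1 X0.000 Y13.000
G1 X0.000 Y0.000
; layer 8
G0 Z14.000
G0 X0.000 Y0.000
G1 X23.000 Y0.000
G1 X23.000 Y13.000
G1 X0.000 Y13.000
G1 X0.000 Y0.000
M2 ; end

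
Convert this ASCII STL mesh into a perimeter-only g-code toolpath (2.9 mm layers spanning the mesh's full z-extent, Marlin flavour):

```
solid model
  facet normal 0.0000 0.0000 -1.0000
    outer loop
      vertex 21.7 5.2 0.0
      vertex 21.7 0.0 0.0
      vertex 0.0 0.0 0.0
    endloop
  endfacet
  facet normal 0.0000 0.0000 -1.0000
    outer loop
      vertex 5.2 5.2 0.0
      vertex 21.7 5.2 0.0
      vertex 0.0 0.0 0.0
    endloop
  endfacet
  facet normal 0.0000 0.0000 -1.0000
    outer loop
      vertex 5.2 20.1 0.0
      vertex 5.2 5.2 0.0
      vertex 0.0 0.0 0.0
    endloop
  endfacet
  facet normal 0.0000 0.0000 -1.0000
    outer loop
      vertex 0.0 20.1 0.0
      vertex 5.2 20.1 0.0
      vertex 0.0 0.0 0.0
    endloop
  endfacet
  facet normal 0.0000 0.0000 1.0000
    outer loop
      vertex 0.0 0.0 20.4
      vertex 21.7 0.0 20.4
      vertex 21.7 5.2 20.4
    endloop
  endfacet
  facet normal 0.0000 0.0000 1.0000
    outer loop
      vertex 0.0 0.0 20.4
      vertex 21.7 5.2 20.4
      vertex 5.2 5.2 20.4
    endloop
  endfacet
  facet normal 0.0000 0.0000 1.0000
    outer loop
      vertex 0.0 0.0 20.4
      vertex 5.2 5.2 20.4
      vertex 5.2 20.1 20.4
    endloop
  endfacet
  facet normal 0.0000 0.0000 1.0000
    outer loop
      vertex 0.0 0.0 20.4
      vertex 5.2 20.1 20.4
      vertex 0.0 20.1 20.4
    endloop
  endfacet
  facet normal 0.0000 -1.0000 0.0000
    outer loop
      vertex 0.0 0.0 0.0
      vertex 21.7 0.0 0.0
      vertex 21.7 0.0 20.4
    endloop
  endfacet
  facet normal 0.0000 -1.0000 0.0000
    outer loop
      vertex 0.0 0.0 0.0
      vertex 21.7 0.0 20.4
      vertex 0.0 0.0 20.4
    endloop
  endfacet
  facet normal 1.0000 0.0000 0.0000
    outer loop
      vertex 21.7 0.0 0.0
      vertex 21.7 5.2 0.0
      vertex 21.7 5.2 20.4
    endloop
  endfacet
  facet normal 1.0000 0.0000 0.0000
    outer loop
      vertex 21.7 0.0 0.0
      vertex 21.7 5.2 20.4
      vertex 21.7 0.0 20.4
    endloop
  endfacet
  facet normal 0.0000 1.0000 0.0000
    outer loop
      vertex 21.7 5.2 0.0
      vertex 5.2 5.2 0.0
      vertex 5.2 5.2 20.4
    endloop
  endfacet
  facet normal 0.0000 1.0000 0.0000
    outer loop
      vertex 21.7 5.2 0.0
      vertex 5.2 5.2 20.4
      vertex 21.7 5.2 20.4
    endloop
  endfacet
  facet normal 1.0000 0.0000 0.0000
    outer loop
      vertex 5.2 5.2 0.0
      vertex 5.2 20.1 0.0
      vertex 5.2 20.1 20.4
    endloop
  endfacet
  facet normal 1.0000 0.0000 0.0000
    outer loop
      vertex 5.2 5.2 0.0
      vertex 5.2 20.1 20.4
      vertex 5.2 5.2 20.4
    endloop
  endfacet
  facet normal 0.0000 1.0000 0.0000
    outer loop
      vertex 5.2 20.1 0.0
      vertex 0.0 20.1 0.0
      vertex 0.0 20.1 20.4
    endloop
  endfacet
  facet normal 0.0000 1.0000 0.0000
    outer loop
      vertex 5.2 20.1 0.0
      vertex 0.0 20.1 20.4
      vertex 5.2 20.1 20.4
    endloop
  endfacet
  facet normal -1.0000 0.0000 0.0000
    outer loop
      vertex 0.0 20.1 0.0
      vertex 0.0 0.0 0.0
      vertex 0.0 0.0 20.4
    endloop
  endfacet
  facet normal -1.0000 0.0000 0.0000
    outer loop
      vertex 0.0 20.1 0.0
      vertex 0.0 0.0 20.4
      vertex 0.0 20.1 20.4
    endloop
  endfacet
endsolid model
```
; perimeter-only toolpath
G21 ; units = mm
G90 ; absolute positioning
G28 ; home
; layer 1
G0 Z2.9
G0 X0.0 Y0.0
G1 X21.7 Y0.0
G1 X21.7 Y5.2
G1 X5.2 Y5.2
G1 X5.2 Y20.1
G1 X0.0 Y20.1
G1 X0.0 Y0.0
; layer 2
G0 Z5.8
G0 X0.0 Y0.0
G1 X21.7 Y0.0
G1 X21.7 Y5.2
G1 X5.2 Y5.2
G1 X5.2 Y20.1
G1 X0.0 Y20.1
G1 X0.0 Y0.0
; layer 3
G0 Z8.7
G0 X0.0 Y0.0
G1 X21.7 Y0.0
G1 X21.7 Y5.2
G1 X5.2 Y5.2
G1 X5.2 Y20.1
G1 X0.0 Y20.1
G1 X0.0 Y0.0
; layer 4
G0 Z11.7
G0 X0.0 Y0.0
G1 X21.7 Y0.0
G1 X21.7 Y5.2
G1 X5.2 Y5.2
G1 X5.2 Y20.1
G1 X0.0 Y20.1
G1 X0.0 Y0.0
; layer 5
G0 Z14.6
G0 X0.0 Y0.0
G1 X21.7 Y0.0
G1 X21.7 Y5.2
G1 X5.2 Y5.2
G1 X5.2 Y20.1
G1 X0.0 Y20.1
G1 X0.0 Y0.0
; layer 6
G0 Z17.5
G0 X0.0 Y0.0
G1 X21.7 Y0.0
G1 X21.7 Y5.2
G1 X5.2 Y5.2
G1 X5.2 Y20.1
G1 X0.0 Y20.1
G1 X0.0 Y0.0
; layer 7
G0 Z20.4
G0 X0.0 Y0.0
G1 X21.7 Y0.0
G1 X21.7 Y5.2
G1 X5.2 Y5.2
G1 X5.2 Y20.1
G1 X0.0 Y20.1
G1 X0.0 Y0.0
M2 ; end

The solid is an L-shaped prism: outer 21.7 × 20.1 mm, arm thicknesses ≈ 5.2 mm (horizontal) and 5.2 mm (vertical), extruded 20.4 mm in z. Slicing at Δz = 2.9 mm — 7 equal slices spanning the solid's height, so layer i sits at z = i·h/7 — gives 7 non-empty perimeters. Each is a 6-segment closed polygon; G0 lifts to the layer z and rapids to the start vertex, then G1 traces the edges.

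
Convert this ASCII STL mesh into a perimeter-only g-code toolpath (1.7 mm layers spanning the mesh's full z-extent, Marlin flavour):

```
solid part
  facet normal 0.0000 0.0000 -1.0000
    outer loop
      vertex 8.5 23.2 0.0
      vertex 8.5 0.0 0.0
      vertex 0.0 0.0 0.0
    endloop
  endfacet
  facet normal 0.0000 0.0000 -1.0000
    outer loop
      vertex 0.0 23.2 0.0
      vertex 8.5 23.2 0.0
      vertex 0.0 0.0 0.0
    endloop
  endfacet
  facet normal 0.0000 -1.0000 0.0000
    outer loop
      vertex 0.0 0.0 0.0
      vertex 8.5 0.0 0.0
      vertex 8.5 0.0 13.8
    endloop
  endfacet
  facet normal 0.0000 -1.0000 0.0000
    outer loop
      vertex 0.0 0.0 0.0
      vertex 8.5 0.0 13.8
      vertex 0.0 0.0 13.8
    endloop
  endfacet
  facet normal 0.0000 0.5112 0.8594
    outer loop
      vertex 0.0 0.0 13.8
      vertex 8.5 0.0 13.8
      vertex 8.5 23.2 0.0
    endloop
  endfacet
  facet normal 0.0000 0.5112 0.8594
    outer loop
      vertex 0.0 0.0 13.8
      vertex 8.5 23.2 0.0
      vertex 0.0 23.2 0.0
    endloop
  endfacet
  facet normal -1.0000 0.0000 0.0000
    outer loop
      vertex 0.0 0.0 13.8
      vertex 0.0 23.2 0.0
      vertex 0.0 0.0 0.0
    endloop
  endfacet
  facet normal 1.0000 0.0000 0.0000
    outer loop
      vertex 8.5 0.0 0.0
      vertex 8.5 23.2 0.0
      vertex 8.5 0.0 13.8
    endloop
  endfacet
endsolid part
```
; perimeter-only toolpath
G21 ; units = mm
G90 ; absolute positioning
G28 ; home
; layer 1
G0 Z1.7
G0 X0.0 Y0.0
G1 X8.5 Y0.0
G1 X8.5 Y20.3
G1 X0.0 Y20.3
G1 X0.0 Y0.0
; layer 2
G0 Z3.5
G0 X0.0 Y0.0
G1 X8.5 Y0.0
G1 X8.5 Y17.4
G1 X0.0 Y17.4
G1 X0.0 Y0.0
; layer 3
G0 Z5.2
G0 X0.0 Y0.0
G1 X8.5 Y0.0
G1 X8.5 Y14.5
G1 X0.0 Y14.5
G1 X0.0 Y0.0
; layer 4
G0 Z6.9
G0 X0.0 Y0.0
G1 X8.5 Y0.0
G1 X8.5 Y11.6
G1 X0.0 Y11.6
G1 X0.0 Y0.0
; layer 5
G0 Z8.6
G0 X0.0 Y0.0
G1 X8.5 Y0.0
G1 X8.5 Y8.7
G1 X0.0 Y8.7
G1 X0.0 Y0.0
; layer 6
G0 Z10.4
G0 X0.0 Y0.0
G1 X8.5 Y0.0
G1 X8.5 Y5.8
G1 X0.0 Y5.8
G1 X0.0 Y0.0
; layer 7
G0 Z12.1
G0 X0.0 Y0.0
G1 X8.5 Y0.0
G1 X8.5 Y2.9
G1 X0.0 Y2.9
G1 X0.0 Y0.0
M2 ; end

The solid is a wedge (ramp): 8.5 × 23.2 mm base, rising to 13.8 mm along the y=0 edge and sloping linearly to z=0 at y=23.2. Slicing at Δz = 1.7 mm — 8 equal slices spanning the solid's height, so layer i sits at z = i·h/8 — gives 7 non-empty perimeters. Each is a 4-segment closed polygon; G0 lifts to the layer z and rapids to the start vertex, then G1 traces the edges. The cross-section shrinks linearly with z (the slice at the apex is degenerate and omitted).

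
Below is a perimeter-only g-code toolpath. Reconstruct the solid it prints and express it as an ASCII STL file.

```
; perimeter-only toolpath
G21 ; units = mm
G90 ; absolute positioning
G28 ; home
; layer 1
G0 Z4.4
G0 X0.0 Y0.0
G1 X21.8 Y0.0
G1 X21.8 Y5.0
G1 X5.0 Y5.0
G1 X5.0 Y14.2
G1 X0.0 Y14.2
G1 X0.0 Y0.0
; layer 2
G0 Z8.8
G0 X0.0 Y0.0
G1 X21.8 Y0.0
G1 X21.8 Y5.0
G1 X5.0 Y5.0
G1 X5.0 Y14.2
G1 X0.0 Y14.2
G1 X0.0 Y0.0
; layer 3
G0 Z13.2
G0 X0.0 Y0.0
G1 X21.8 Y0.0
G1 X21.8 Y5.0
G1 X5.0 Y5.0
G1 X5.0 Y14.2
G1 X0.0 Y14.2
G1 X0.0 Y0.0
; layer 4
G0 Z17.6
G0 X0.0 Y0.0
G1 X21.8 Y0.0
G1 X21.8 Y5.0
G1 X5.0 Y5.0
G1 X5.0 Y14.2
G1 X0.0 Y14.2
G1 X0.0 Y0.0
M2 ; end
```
solid part
  facet normal 0.0000 0.0000 -1.0000
    outer loop
      vertex 21.8 5.0 0.0
      vertex 21.8 0.0 0.0
      vertex 0.0 0.0 0.0
    endloop
  endfacet
  facet normal 0.0000 0.0000 -1.0000
    outer loop
      vertex 5.0 5.0 0.0
      vertex 21.8 5.0 0.0
      vertex 0.0 0.0 0.0
    endloop
  endfacet
  facet normal 0.0000 0.0000 -1.0000
    outer loop
      vertex 5.0 14.2 0.0
      vertex 5.0 5.0 0.0
      vertex 0.0 0.0 0.0
    endloop
  endfacet
  facet normal 0.0000 0.0000 -1.0000
    outer loop
      vertex 0.0 14.2 0.0
      vertex 5.0 14.2 0.0
      vertex 0.0 0.0 0.0
    endloop
  endfacet
  facet normal 0.0000 0.0000 1.0000
    outer loop
      vertex 0.0 0.0 17.6
      vertex 21.8 0.0 17.6
      vertex 21.8 5.0 17.6
    endloop
  endfacet
  facet normal 0.0000 0.0000 1.0000
    outer loop
      vertex 0.0 0.0 17.6
      vertex 21.8 5.0 17.6
      vertex 5.0 5.0 17.6
    endloop
  endfacet
  facet normal 0.0000 0.0000 1.0000
    outer loop
      vertex 0.0 0.0 17.6
      vertex 5.0 5.0 17.6
      vertex 5.0 14.2 17.6
    endloop
  endfacet
  facet normal 0.0000 0.0000 1.0000
    outer loop
      vertex 0.0 0.0 17.6
      vertex 5.0 14.2 17.6
      vertex 0.0 14.2 17.6
    endloop
  endfacet
  facet normal 0.0000 -1.0000 0.0000
    outer loop
      vertex 0.0 0.0 0.0
      vertex 21.8 0.0 0.0
      vertex 21.8 0.0 17.6
    endloop
  endfacet
  facet normal 0.0000 -1.0000 0.0000
    outer loop
      vertex 0.0 0.0 0.0
      vertex 21.8 0.0 17.6
      vertex 0.0 0.0 17.6
    endloop
  endfacet
  facet normal 1.0000 0.0000 0.0000
    outer loop
      vertex 21.8 0.0 0.0
      vertex 21.8 5.0 0.0
      vertex 21.8 5.0 17.6
    endloop
  endfacet
  facet normal 1.0000 0.0000 0.0000
    outer loop
      vertex 21.8 0.0 0.0
      vertex 21.8 5.0 17.6
      vertex 21.8 0.0 17.6
    endloop
  endfacet
  facet normal 0.0000 1.0000 0.0000
    outer loop
      vertex 21.8 5.0 0.0
      vertex 5.0 5.0 0.0
      vertex 5.0 5.0 17.6
    endloop
  endfacet
  facet normal 0.0000 1.0000 0.0000
    outer loop
      vertex 21.8 5.0 0.0
      vertex 5.0 5.0 17.6
      vertex 21.8 5.0 17.6
    endloop
  endfacet
  facet normal 1.0000 0.0000 0.0000
    outer loop
      vertex 5.0 5.0 0.0
      vertex 5.0 14.2 0.0
      vertex 5.0 14.2 17.6
    endloop
  endfacet
  facet normal 1.0000 0.0000 0.0000
    outer loop
      vertex 5.0 5.0 0.0
      vertex 5.0 14.2 17.6
      vertex 5.0 5.0 17.6
    endloop
  endfacet
  facet normal 0.0000 1.0000 0.0000
    outer loop
      vertex 5.0 14.2 0.0
      vertex 0.0 14.2 0.0
      vertex 0.0 14.2 17.6
    endloop
  endfacet
  facet normal 0.0000 1.0000 0.0000
    outer loop
      vertex 5.0 14.2 0.0
      vertex 0.0 14.2 17.6
      vertex 5.0 14.2 17.6
    endloop
  endfacet
  facet normal -1.0000 0.0000 0.0000
    outer loop
      vertex 0.0 14.2 0.0
      vertex 0.0 0.0 0.0
      vertex 0.0 0.0 17.6
    endloop
  endfacet
  facet normal -1.0000 0.0000 0.0000
    outer loop
      vertex 0.0 14.2 0.0
      vertex 0.0 0.0 17.6
      vertex 0.0 14.2 17.6
    endloop
  endfacet
endsolid part

The G0 Z moves step by Δz≈4.4 mm. Every layer's G1 loop is the same polygon, so the solid is a straight extrusion of it from z=0 to z≈17.6. Closing with flat bottom and top caps and triangulating gives 20 facets — an L-shaped prism: outer 21.8 × 14.2 mm, arm thicknesses ≈ 5 mm (horizontal) and 5 mm (vertical), extruded 17.6 mm in z.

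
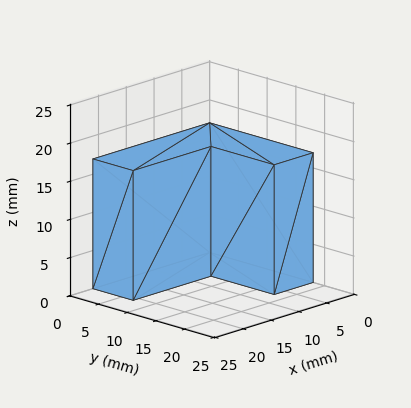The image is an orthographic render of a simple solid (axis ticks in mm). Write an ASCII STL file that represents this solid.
Reading the render: the shape is an L-shaped prism: outer 21 × 18 mm, arm thicknesses ≈ 7 mm (horizontal) and 7 mm (vertical), extruded 17 mm in z (dimensions read to the nearest mm from the axis ticks). For the STL, each face is triangulated and given an outward normal.

solid part
  facet normal 0.0000 0.0000 -1.0000
    outer loop
      vertex 21.000 7.000 0.000
      vertex 21.000 0.000 0.000
      vertex 0.000 0.000 0.000
    endloop
  endfacet
  facet normal 0.0000 0.0000 -1.0000
    outer loop
      vertex 7.000 7.000 0.000
      vertex 21.000 7.000 0.000
      vertex 0.000 0.000 0.000
    endloop
  endfacet
  facet normal 0.0000 0.0000 -1.0000
    outer loop
      vertex 7.000 18.000 0.000
      vertex 7.000 7.000 0.000
      vertex 0.000 0.000 0.000
    endloop
  endfacet
  facet normal 0.0000 0.0000 -1.0000
    outer loop
      vertex 0.000 18.000 0.000
      vertex 7.000 18.000 0.000
      vertex 0.000 0.000 0.000
    endloop
  endfacet
  facet normal 0.0000 0.0000 1.0000
    outer loop
      vertex 0.000 0.000 17.000
      vertex 21.000 0.000 17.000
      vertex 21.000 7.000 17.000
    endloop
  endfacet
  facet normal 0.0000 0.0000 1.0000
    outer loop
      vertex 0.000 0.000 17.000
      vertex 21.000 7.000 17.000
      vertex 7.000 7.000 17.000
    endloop
  endfacet
  facet normal 0.0000 0.0000 1.0000
    outer loop
      vertex 0.000 0.000 17.000
      vertex 7.000 7.000 17.000
      vertex 7.000 18.000 17.000
    endloop
  endfacet
  facet normal 0.0000 0.0000 1.0000
    outer loop
      vertex 0.000 0.000 17.000
      vertex 7.000 18.000 17.000
      vertex 0.000 18.000 17.000
    endloop
  endfacet
  facet normal 0.0000 -1.0000 0.0000
    outer loop
      vertex 0.000 0.000 0.000
      vertex 21.000 0.000 0.000
      vertex 21.000 0.000 17.000
    endloop
  endfacet
  facet normal 0.0000 -1.0000 0.0000
    outer loop
      vertex 0.000 0.000 0.000
      vertex 21.000 0.000 17.000
      vertex 0.000 0.000 17.000
    endloop
  endfacet
  facet normal 1.0000 0.0000 0.0000
    outer loop
      vertex 21.000 0.000 0.000
      vertex 21.000 7.000 0.000
      vertex 21.000 7.000 17.000
    endloop
  endfacet
  facet normal 1.0000 0.0000 0.0000
    outer loop
      vertex 21.000 0.000 0.000
      vertex 21.000 7.000 17.000
      vertex 21.000 0.000 17.000
    endloop
  endfacet
  facet normal 0.0000 1.0000 0.0000
    outer loop
      vertex 21.000 7.000 0.000
      vertex 7.000 7.000 0.000
      vertex 7.000 7.000 17.000
    endloop
  endfacet
  facet normal 0.0000 1.0000 0.0000
    outer loop
      vertex 21.000 7.000 0.000
      vertex 7.000 7.000 17.000
      vertex 21.000 7.000 17.000
    endloop
  endfacet
  facet normal 1.0000 0.0000 0.0000
    outer loop
      vertex 7.000 7.000 0.000
      vertex 7.000 18.000 0.000
      vertex 7.000 18.000 17.000
    endloop
  endfacet
  facet normal 1.0000 0.0000 0.0000
    outer loop
      vertex 7.000 7.000 0.000
      vertex 7.000 18.000 17.000
      vertex 7.000 7.000 17.000
    endloop
  endfacet
  facet normal 0.0000 1.0000 0.0000
    outer loop
      vertex 7.000 18.000 0.000
      vertex 0.000 18.000 0.000
      vertex 0.000 18.000 17.000
    endloop
  endfacet
  facet normal 0.0000 1.0000 0.0000
    outer loop
      vertex 7.000 18.000 0.000
      vertex 0.000 18.000 17.000
      vertex 7.000 18.000 17.000
    endloop
  endfacet
  facet normal -1.0000 0.0000 0.0000
    outer loop
      vertex 0.000 18.000 0.000
      vertex 0.000 0.000 0.000
      vertex 0.000 0.000 17.000
    endloop
  endfacet
  facet normal -1.0000 0.0000 0.0000
    outer loop
      vertex 0.000 18.000 0.000
      vertex 0.000 0.000 17.000
      vertex 0.000 18.000 17.000
    endloop
  endfacet
endsolid part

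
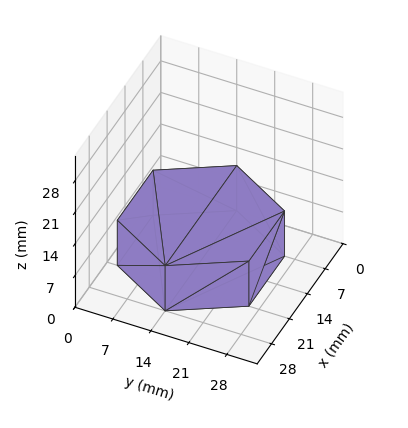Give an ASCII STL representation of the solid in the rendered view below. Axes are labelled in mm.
Reading the render: the shape is a regular 6-sided prism (a cylinder approximated with 6 flat sides), circumscribed radius ≈ 14 mm, height ≈ 10 mm (dimensions read to the nearest mm from the axis ticks). For the STL, each face is triangulated and given an outward normal.

solid part
  facet normal 0.0000 0.0000 -1.0000
    outer loop
      vertex 7.00 26.12 0.00
      vertex 21.00 26.12 0.00
      vertex 28.00 14.00 0.00
    endloop
  endfacet
  facet normal 0.0000 0.0000 -1.0000
    outer loop
      vertex 0.00 14.00 0.00
      vertex 7.00 26.12 0.00
      vertex 28.00 14.00 0.00
    endloop
  endfacet
  facet normal 0.0000 0.0000 -1.0000
    outer loop
      vertex 7.00 1.88 0.00
      vertex 0.00 14.00 0.00
      vertex 28.00 14.00 0.00
    endloop
  endfacet
  facet normal 0.0000 0.0000 -1.0000
    outer loop
      vertex 21.00 1.88 0.00
      vertex 7.00 1.88 0.00
      vertex 28.00 14.00 0.00
    endloop
  endfacet
  facet normal 0.0000 0.0000 1.0000
    outer loop
      vertex 28.00 14.00 10.00
      vertex 21.00 26.12 10.00
      vertex 7.00 26.12 10.00
    endloop
  endfacet
  facet normal 0.0000 0.0000 1.0000
    outer loop
      vertex 28.00 14.00 10.00
      vertex 7.00 26.12 10.00
      vertex 0.00 14.00 10.00
    endloop
  endfacet
  facet normal 0.0000 0.0000 1.0000
    outer loop
      vertex 28.00 14.00 10.00
      vertex 0.00 14.00 10.00
      vertex 7.00 1.88 10.00
    endloop
  endfacet
  facet normal 0.0000 0.0000 1.0000
    outer loop
      vertex 28.00 14.00 10.00
      vertex 7.00 1.88 10.00
      vertex 21.00 1.88 10.00
    endloop
  endfacet
  facet normal 0.8659 0.5001 0.0000
    outer loop
      vertex 28.00 14.00 0.00
      vertex 21.00 26.12 0.00
      vertex 21.00 26.12 10.00
    endloop
  endfacet
  facet normal 0.8659 0.5001 0.0000
    outer loop
      vertex 28.00 14.00 0.00
      vertex 21.00 26.12 10.00
      vertex 28.00 14.00 10.00
    endloop
  endfacet
  facet normal 0.0000 1.0000 0.0000
    outer loop
      vertex 21.00 26.12 0.00
      vertex 7.00 26.12 0.00
      vertex 7.00 26.12 10.00
    endloop
  endfacet
  facet normal 0.0000 1.0000 0.0000
    outer loop
      vertex 21.00 26.12 0.00
      vertex 7.00 26.12 10.00
      vertex 21.00 26.12 10.00
    endloop
  endfacet
  facet normal -0.8659 0.5001 0.0000
    outer loop
      vertex 7.00 26.12 0.00
      vertex 0.00 14.00 0.00
      vertex 0.00 14.00 10.00
    endloop
  endfacet
  facet normal -0.8659 0.5001 0.0000
    outer loop
      vertex 7.00 26.12 0.00
      vertex 0.00 14.00 10.00
      vertex 7.00 26.12 10.00
    endloop
  endfacet
  facet normal -0.8659 -0.5001 0.0000
    outer loop
      vertex 0.00 14.00 0.00
      vertex 7.00 1.88 0.00
      vertex 7.00 1.88 10.00
    endloop
  endfacet
  facet normal -0.8659 -0.5001 0.0000
    outer loop
      vertex 0.00 14.00 0.00
      vertex 7.00 1.88 10.00
      vertex 0.00 14.00 10.00
    endloop
  endfacet
  facet normal 0.0000 -1.0000 0.0000
    outer loop
      vertex 7.00 1.88 0.00
      vertex 21.00 1.88 0.00
      vertex 21.00 1.88 10.00
    endloop
  endfacet
  facet normal 0.0000 -1.0000 0.0000
    outer loop
      vertex 7.00 1.88 0.00
      vertex 21.00 1.88 10.00
      vertex 7.00 1.88 10.00
    endloop
  endfacet
  facet normal 0.8659 -0.5001 0.0000
    outer loop
      vertex 21.00 1.88 0.00
      vertex 28.00 14.00 0.00
      vertex 28.00 14.00 10.00
    endloop
  endfacet
  facet normal 0.8659 -0.5001 0.0000
    outer loop
      vertex 21.00 1.88 0.00
      vertex 28.00 14.00 10.00
      vertex 21.00 1.88 10.00
    endloop
  endfacet
endsolid part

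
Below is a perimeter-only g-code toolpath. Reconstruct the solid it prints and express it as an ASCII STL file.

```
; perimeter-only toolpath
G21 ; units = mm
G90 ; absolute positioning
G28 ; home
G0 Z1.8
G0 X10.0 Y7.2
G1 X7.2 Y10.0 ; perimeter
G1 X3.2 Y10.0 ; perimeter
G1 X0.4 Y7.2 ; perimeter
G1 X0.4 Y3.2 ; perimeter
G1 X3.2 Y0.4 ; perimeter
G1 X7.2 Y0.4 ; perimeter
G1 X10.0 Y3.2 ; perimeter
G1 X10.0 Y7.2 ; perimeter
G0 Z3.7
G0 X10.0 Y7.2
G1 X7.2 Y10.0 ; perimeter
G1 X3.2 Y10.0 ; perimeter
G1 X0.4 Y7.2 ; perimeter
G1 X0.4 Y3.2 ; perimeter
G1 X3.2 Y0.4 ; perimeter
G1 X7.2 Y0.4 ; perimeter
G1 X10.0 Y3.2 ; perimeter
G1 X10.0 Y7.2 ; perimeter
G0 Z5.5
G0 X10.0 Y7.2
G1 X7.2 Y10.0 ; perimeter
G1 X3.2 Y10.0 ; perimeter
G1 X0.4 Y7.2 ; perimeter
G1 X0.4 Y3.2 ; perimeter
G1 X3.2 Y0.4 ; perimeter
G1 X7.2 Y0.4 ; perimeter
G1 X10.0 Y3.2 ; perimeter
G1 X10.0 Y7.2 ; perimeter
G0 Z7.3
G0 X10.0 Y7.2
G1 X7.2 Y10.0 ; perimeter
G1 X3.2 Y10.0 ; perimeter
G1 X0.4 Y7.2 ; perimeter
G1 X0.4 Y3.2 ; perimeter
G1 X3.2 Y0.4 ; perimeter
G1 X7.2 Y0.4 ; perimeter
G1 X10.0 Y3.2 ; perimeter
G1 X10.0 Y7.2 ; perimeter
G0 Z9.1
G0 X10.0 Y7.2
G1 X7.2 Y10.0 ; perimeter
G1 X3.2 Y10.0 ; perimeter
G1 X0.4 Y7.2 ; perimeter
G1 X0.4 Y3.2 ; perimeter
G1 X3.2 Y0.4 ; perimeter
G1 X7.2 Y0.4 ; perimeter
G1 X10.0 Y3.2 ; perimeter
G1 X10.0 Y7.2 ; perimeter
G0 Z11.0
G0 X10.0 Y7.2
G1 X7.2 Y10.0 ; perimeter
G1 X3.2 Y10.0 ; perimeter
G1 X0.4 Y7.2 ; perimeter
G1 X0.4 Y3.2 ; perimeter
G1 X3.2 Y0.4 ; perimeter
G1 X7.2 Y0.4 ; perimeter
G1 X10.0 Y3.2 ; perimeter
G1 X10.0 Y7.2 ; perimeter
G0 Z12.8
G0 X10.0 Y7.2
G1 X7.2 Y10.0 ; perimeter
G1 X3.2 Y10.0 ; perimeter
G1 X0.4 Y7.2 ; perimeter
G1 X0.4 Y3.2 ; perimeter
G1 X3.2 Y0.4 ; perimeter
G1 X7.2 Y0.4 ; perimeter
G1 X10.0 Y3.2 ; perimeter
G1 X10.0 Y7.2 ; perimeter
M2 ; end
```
solid part
  facet normal 0.0000 0.0000 -1.0000
    outer loop
      vertex 3.2 10.0 0.0
      vertex 7.2 10.0 0.0
      vertex 10.0 7.2 0.0
    endloop
  endfacet
  facet normal 0.0000 0.0000 -1.0000
    outer loop
      vertex 0.4 7.2 0.0
      vertex 3.2 10.0 0.0
      vertex 10.0 7.2 0.0
    endloop
  endfacet
  facet normal 0.0000 0.0000 -1.0000
    outer loop
      vertex 0.4 3.2 0.0
      vertex 0.4 7.2 0.0
      vertex 10.0 7.2 0.0
    endloop
  endfacet
  facet normal 0.0000 0.0000 -1.0000
    outer loop
      vertex 3.2 0.4 0.0
      vertex 0.4 3.2 0.0
      vertex 10.0 7.2 0.0
    endloop
  endfacet
  facet normal 0.0000 0.0000 -1.0000
    outer loop
      vertex 7.2 0.4 0.0
      vertex 3.2 0.4 0.0
      vertex 10.0 7.2 0.0
    endloop
  endfacet
  facet normal 0.0000 0.0000 -1.0000
    outer loop
      vertex 10.0 3.2 0.0
      vertex 7.2 0.4 0.0
      vertex 10.0 7.2 0.0
    endloop
  endfacet
  facet normal 0.0000 0.0000 1.0000
    outer loop
      vertex 10.0 7.2 12.8
      vertex 7.2 10.0 12.8
      vertex 3.2 10.0 12.8
    endloop
  endfacet
  facet normal 0.0000 0.0000 1.0000
    outer loop
      vertex 10.0 7.2 12.8
      vertex 3.2 10.0 12.8
      vertex 0.4 7.2 12.8
    endloop
  endfacet
  facet normal 0.0000 0.0000 1.0000
    outer loop
      vertex 10.0 7.2 12.8
      vertex 0.4 7.2 12.8
      vertex 0.4 3.2 12.8
    endloop
  endfacet
  facet normal 0.0000 0.0000 1.0000
    outer loop
      vertex 10.0 7.2 12.8
      vertex 0.4 3.2 12.8
      vertex 3.2 0.4 12.8
    endloop
  endfacet
  facet normal 0.0000 0.0000 1.0000
    outer loop
      vertex 10.0 7.2 12.8
      vertex 3.2 0.4 12.8
      vertex 7.2 0.4 12.8
    endloop
  endfacet
  facet normal 0.0000 0.0000 1.0000
    outer loop
      vertex 10.0 7.2 12.8
      vertex 7.2 0.4 12.8
      vertex 10.0 3.2 12.8
    endloop
  endfacet
  facet normal 0.7071 0.7071 0.0000
    outer loop
      vertex 10.0 7.2 0.0
      vertex 7.2 10.0 0.0
      vertex 7.2 10.0 12.8
    endloop
  endfacet
  facet normal 0.7071 0.7071 0.0000
    outer loop
      vertex 10.0 7.2 0.0
      vertex 7.2 10.0 12.8
      vertex 10.0 7.2 12.8
    endloop
  endfacet
  facet normal 0.0000 1.0000 0.0000
    outer loop
      vertex 7.2 10.0 0.0
      vertex 3.2 10.0 0.0
      vertex 3.2 10.0 12.8
    endloop
  endfacet
  facet normal 0.0000 1.0000 0.0000
    outer loop
      vertex 7.2 10.0 0.0
      vertex 3.2 10.0 12.8
      vertex 7.2 10.0 12.8
    endloop
  endfacet
  facet normal -0.7071 0.7071 0.0000
    outer loop
      vertex 3.2 10.0 0.0
      vertex 0.4 7.2 0.0
      vertex 0.4 7.2 12.8
    endloop
  endfacet
  facet normal -0.7071 0.7071 0.0000
    outer loop
      vertex 3.2 10.0 0.0
      vertex 0.4 7.2 12.8
      vertex 3.2 10.0 12.8
    endloop
  endfacet
  facet normal -1.0000 0.0000 0.0000
    outer loop
      vertex 0.4 7.2 0.0
      vertex 0.4 3.2 0.0
      vertex 0.4 3.2 12.8
    endloop
  endfacet
  facet normal -1.0000 0.0000 0.0000
    outer loop
      vertex 0.4 7.2 0.0
      vertex 0.4 3.2 12.8
      vertex 0.4 7.2 12.8
    endloop
  endfacet
  facet normal -0.7071 -0.7071 0.0000
    outer loop
      vertex 0.4 3.2 0.0
      vertex 3.2 0.4 0.0
      vertex 3.2 0.4 12.8
    endloop
  endfacet
  facet normal -0.7071 -0.7071 0.0000
    outer loop
      vertex 0.4 3.2 0.0
      vertex 3.2 0.4 12.8
      vertex 0.4 3.2 12.8
    endloop
  endfacet
  facet normal 0.0000 -1.0000 0.0000
    outer loop
      vertex 3.2 0.4 0.0
      vertex 7.2 0.4 0.0
      vertex 7.2 0.4 12.8
    endloop
  endfacet
  facet normal 0.0000 -1.0000 0.0000
    outer loop
      vertex 3.2 0.4 0.0
      vertex 7.2 0.4 12.8
      vertex 3.2 0.4 12.8
    endloop
  endfacet
  facet normal 0.7071 -0.7071 0.0000
    outer loop
      vertex 7.2 0.4 0.0
      vertex 10.0 3.2 0.0
      vertex 10.0 3.2 12.8
    endloop
  endfacet
  facet normal 0.7071 -0.7071 0.0000
    outer loop
      vertex 7.2 0.4 0.0
      vertex 10.0 3.2 12.8
      vertex 7.2 0.4 12.8
    endloop
  endfacet
  facet normal 1.0000 0.0000 0.0000
    outer loop
      vertex 10.0 3.2 0.0
      vertex 10.0 7.2 0.0
      vertex 10.0 7.2 12.8
    endloop
  endfacet
  facet normal 1.0000 0.0000 0.0000
    outer loop
      vertex 10.0 3.2 0.0
      vertex 10.0 7.2 12.8
      vertex 10.0 3.2 12.8
    endloop
  endfacet
endsolid part

The G0 Z moves step by Δz≈1.8 mm. Every layer's G1 loop is the same polygon, so the solid is a straight extrusion of it from z=0 to z≈12.8. Closing with flat bottom and top caps and triangulating gives 28 facets — a regular 8-sided prism (a cylinder approximated with 8 flat sides), circumscribed radius ≈ 5.2 mm, height ≈ 12.8 mm.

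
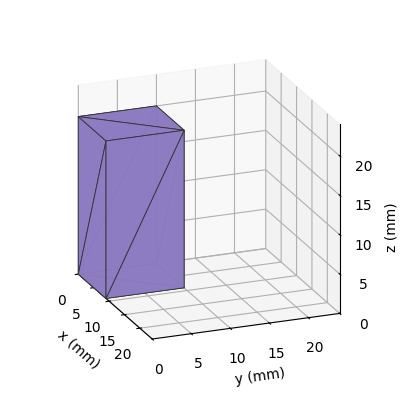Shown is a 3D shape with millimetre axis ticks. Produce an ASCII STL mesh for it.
Reading the render: the shape is a rectangular box, roughly 9 × 10 mm footprint and 20 mm tall (dimensions read to the nearest mm from the axis ticks). For the STL, each face is triangulated and given an outward normal.

solid part
  facet normal 0.0000 0.0000 -1.0000
    outer loop
      vertex 9.000 10.000 0.000
      vertex 9.000 0.000 0.000
      vertex 0.000 0.000 0.000
    endloop
  endfacet
  facet normal 0.0000 0.0000 -1.0000
    outer loop
      vertex 0.000 10.000 0.000
      vertex 9.000 10.000 0.000
      vertex 0.000 0.000 0.000
    endloop
  endfacet
  facet normal 0.0000 0.0000 1.0000
    outer loop
      vertex 0.000 0.000 20.000
      vertex 9.000 0.000 20.000
      vertex 9.000 10.000 20.000
    endloop
  endfacet
  facet normal 0.0000 0.0000 1.0000
    outer loop
      vertex 0.000 0.000 20.000
      vertex 9.000 10.000 20.000
      vertex 0.000 10.000 20.000
    endloop
  endfacet
  facet normal 0.0000 -1.0000 0.0000
    outer loop
      vertex 0.000 0.000 0.000
      vertex 9.000 0.000 0.000
      vertex 9.000 0.000 20.000
    endloop
  endfacet
  facet normal 0.0000 -1.0000 0.0000
    outer loop
      vertex 0.000 0.000 0.000
      vertex 9.000 0.000 20.000
      vertex 0.000 0.000 20.000
    endloop
  endfacet
  facet normal 0.0000 1.0000 0.0000
    outer loop
      vertex 9.000 10.000 20.000
      vertex 9.000 10.000 0.000
      vertex 0.000 10.000 0.000
    endloop
  endfacet
  facet normal 0.0000 1.0000 0.0000
    outer loop
      vertex 0.000 10.000 20.000
      vertex 9.000 10.000 20.000
      vertex 0.000 10.000 0.000
    endloop
  endfacet
  facet normal -1.0000 0.0000 0.0000
    outer loop
      vertex 0.000 10.000 20.000
      vertex 0.000 10.000 0.000
      vertex 0.000 0.000 0.000
    endloop
  endfacet
  facet normal -1.0000 0.0000 0.0000
    outer loop
      vertex 0.000 0.000 20.000
      vertex 0.000 10.000 20.000
      vertex 0.000 0.000 0.000
    endloop
  endfacet
  facet normal 1.0000 0.0000 0.0000
    outer loop
      vertex 9.000 0.000 0.000
      vertex 9.000 10.000 0.000
      vertex 9.000 10.000 20.000
    endloop
  endfacet
  facet normal 1.0000 0.0000 0.0000
    outer loop
      vertex 9.000 0.000 0.000
      vertex 9.000 10.000 20.000
      vertex 9.000 0.000 20.000
    endloop
  endfacet
endsolid part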